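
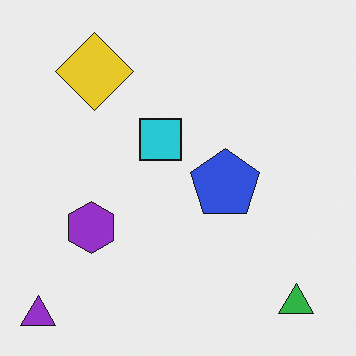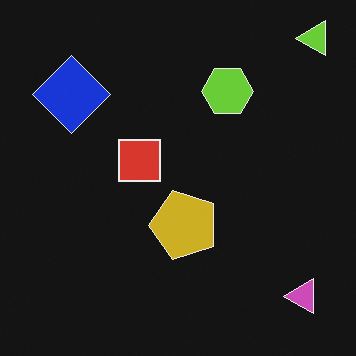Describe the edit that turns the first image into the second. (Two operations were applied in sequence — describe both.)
Color-inverted (negative), then transposed (reflected across the top-left ↔ bottom-right diagonal).

The light background has become dark and every shape's color is its complement — a photographic negative. Shapes have swapped their row and column positions — what was in the top-right is now in the bottom-left — a diagonal reflection.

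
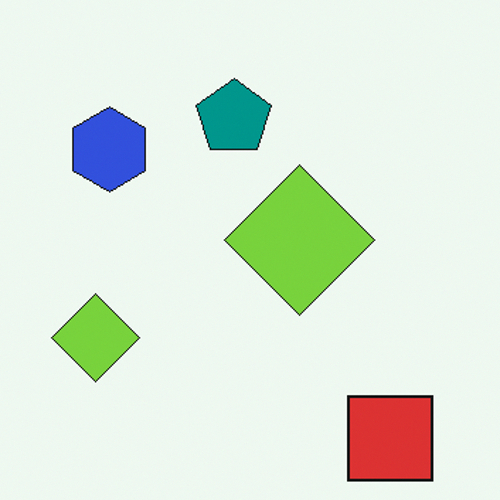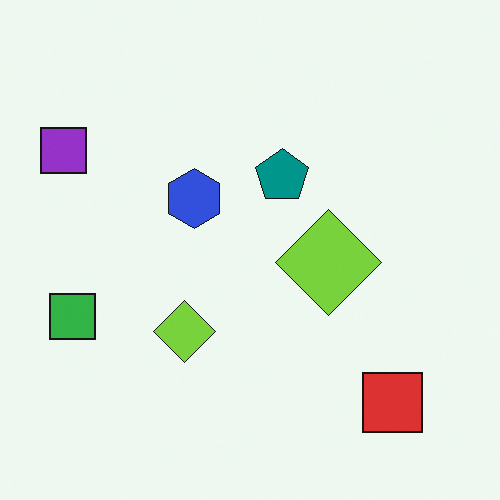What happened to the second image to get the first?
The first image is the second cropped slightly and scaled back up.

The visible shapes are larger and the field of view is narrower; shapes near the original edges may be partly or wholly outside the frame — a crop-and-rescale.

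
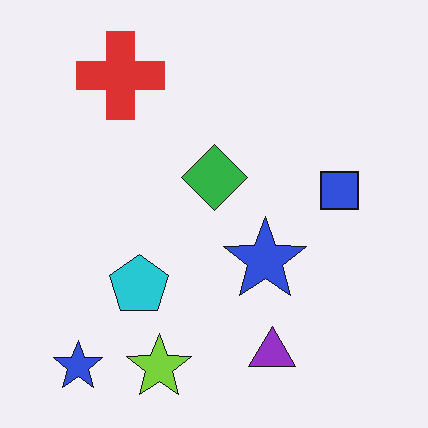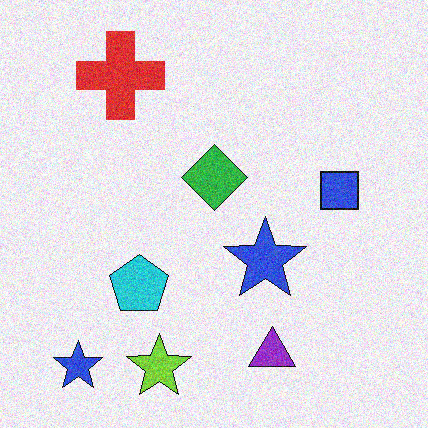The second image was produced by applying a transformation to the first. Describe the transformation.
It was degraded with visible gaussian noise.

Random speckle covers the whole image, including the flat background.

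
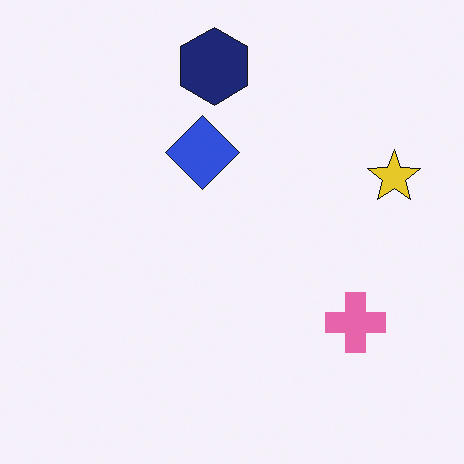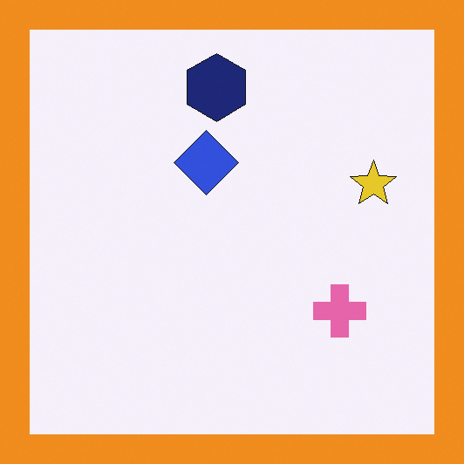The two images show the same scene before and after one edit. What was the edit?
The second image is the first framed with a orange border.

A solid orange frame runs around the edge of the second image, with the content slightly shrunk inside it.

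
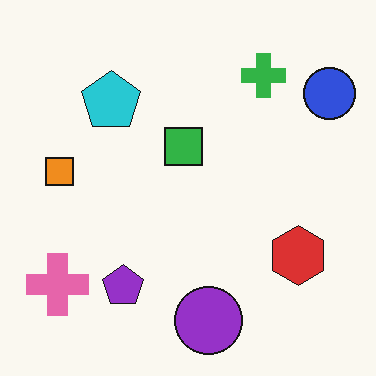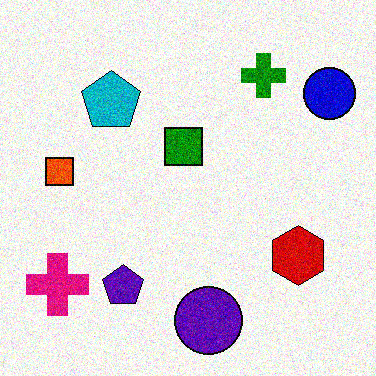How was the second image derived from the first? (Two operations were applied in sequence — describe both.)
It was given much higher contrast, then degraded with a thick layer of grain.

Tones are pushed away from mid-grey across the whole image — a global contrast change. Random speckle covers the whole image, including the flat background.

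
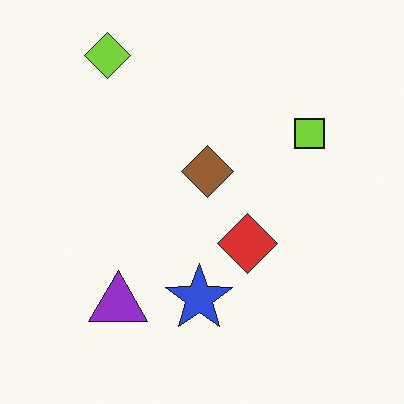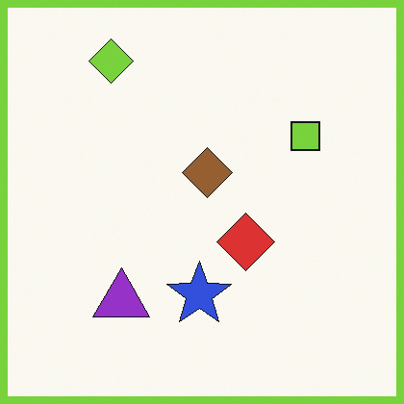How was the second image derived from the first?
The second image is the first framed with a lime border.

A solid lime frame runs around the edge of the second image, with the content slightly shrunk inside it.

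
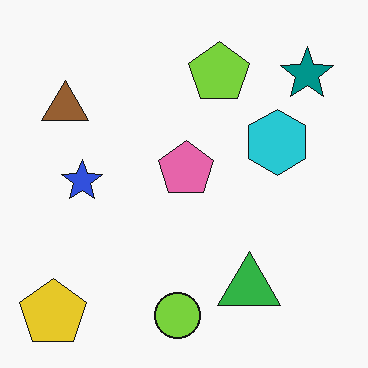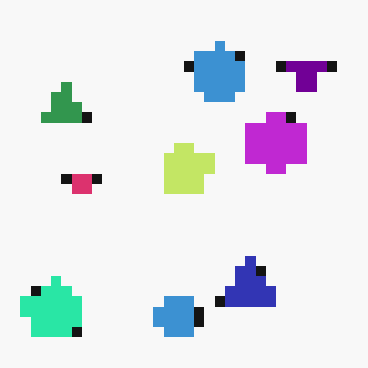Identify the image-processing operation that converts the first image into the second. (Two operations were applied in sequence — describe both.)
The image was hue-shifted by a moderate amount, then coarsely pixelated.

Every shape's color has rotated by the same amount around the hue wheel — a uniform hue shift. Shapes are reduced to large square blocks; fine edges and outlines are lost — a downscale-then-upscale (mosaic) effect.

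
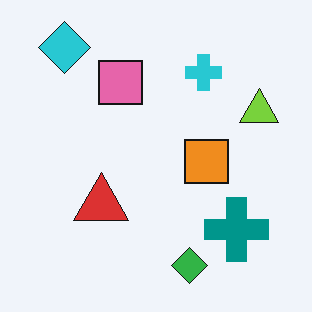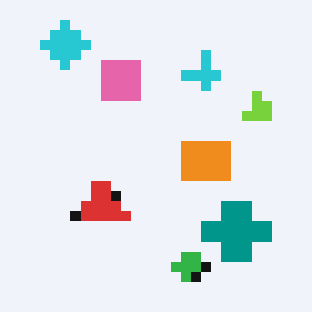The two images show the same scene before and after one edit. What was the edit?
This is the original image heavily pixelated into large blocks.

Shapes are reduced to large square blocks; fine edges and outlines are lost — a downscale-then-upscale (mosaic) effect.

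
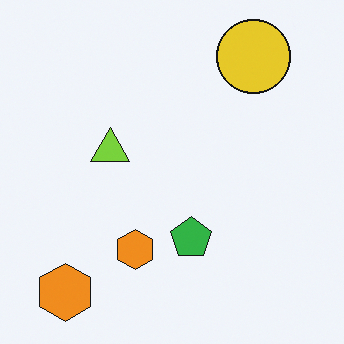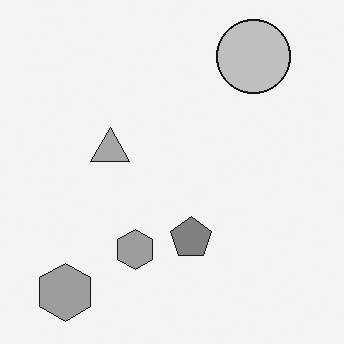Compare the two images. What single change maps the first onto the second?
The image was converted to grayscale.

All color is removed — every shape is now a shade of grey.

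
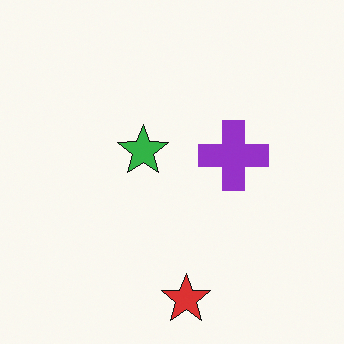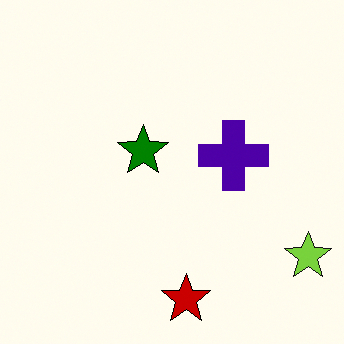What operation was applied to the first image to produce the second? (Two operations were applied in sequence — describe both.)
Given much higher contrast, then overlaid with an additional lime star.

Tones are pushed away from mid-grey across the whole image — a global contrast change. A lime star appears in the second image that is absent from the first.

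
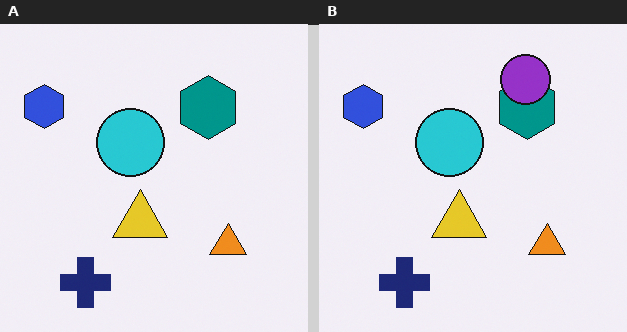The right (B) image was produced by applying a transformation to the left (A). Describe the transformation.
The transformation is: overlaid with an additional purple circle.

A purple circle appears in the right (B) image that is absent from the left (A).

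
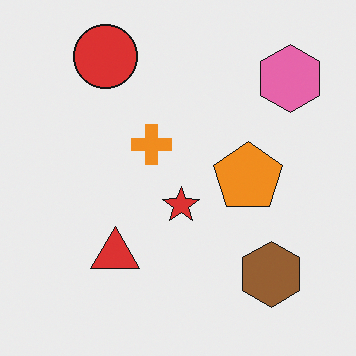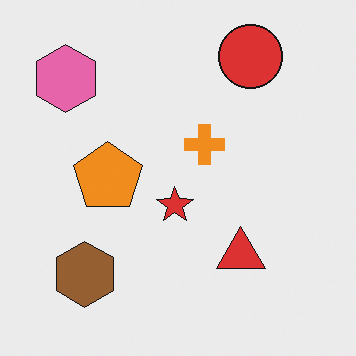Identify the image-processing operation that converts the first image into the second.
The transformation is: flipped horizontally (left ↔ right).

The pink hexagon is in the top-right of the first image and the top-left of the second — shapes on opposite sides of the vertical midline have swapped in a mirror flip.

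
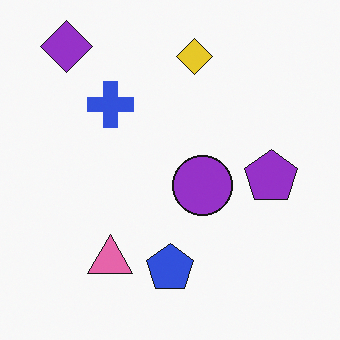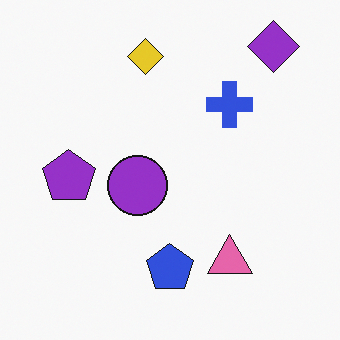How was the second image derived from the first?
This is the original image flipped horizontally (left ↔ right).

The purple diamond is in the top-left of the first image and the top-right of the second — shapes on opposite sides of the vertical midline have swapped in a mirror flip.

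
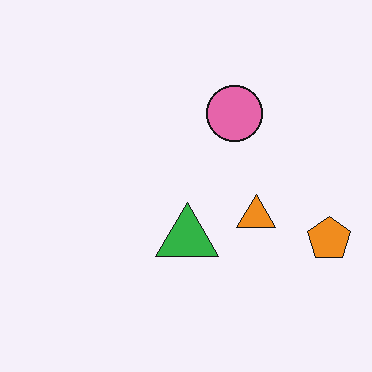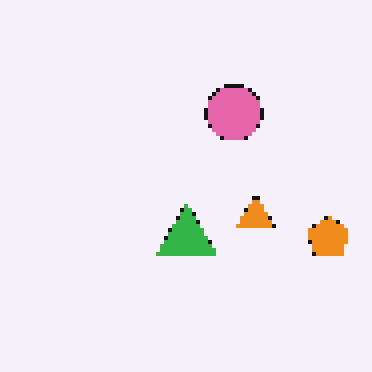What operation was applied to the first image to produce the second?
The image was mildly pixelated.

Shapes are reduced to large square blocks; fine edges and outlines are lost — a downscale-then-upscale (mosaic) effect.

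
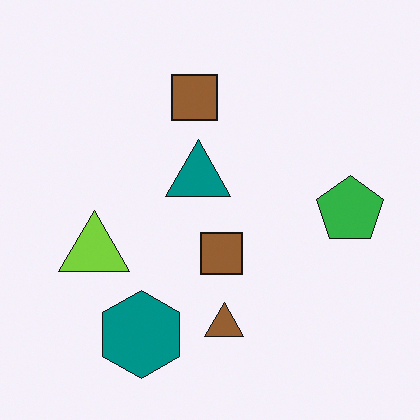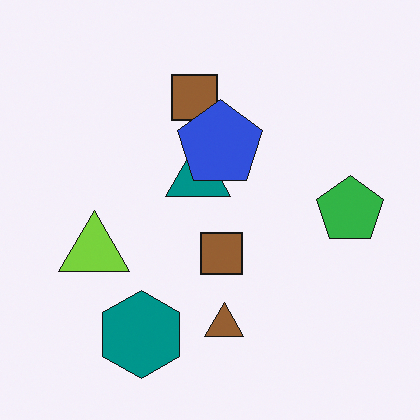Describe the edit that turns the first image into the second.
Overlaid with an additional blue pentagon.

A blue pentagon appears in the second image that is absent from the first.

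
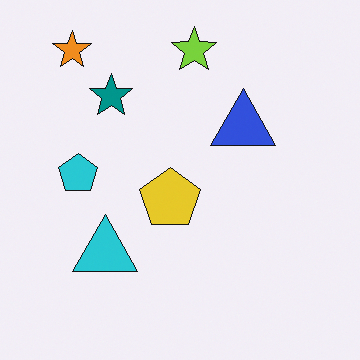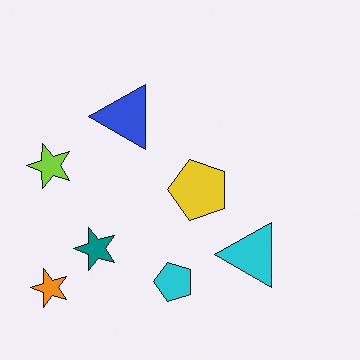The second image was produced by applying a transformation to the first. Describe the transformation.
This is the original image rotated 90° counter-clockwise.

The orange star sits in the top-left of the first image and the bottom-left of the second — consistent with a whole-image 90° counter-clockwise rotation.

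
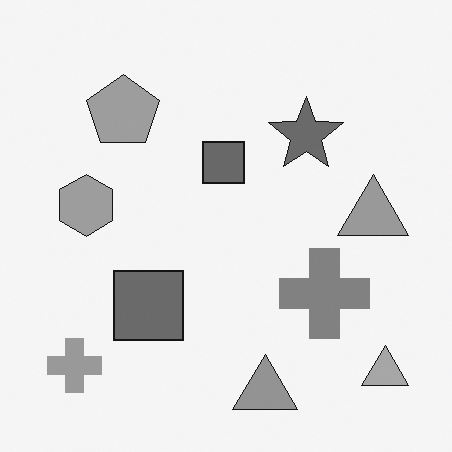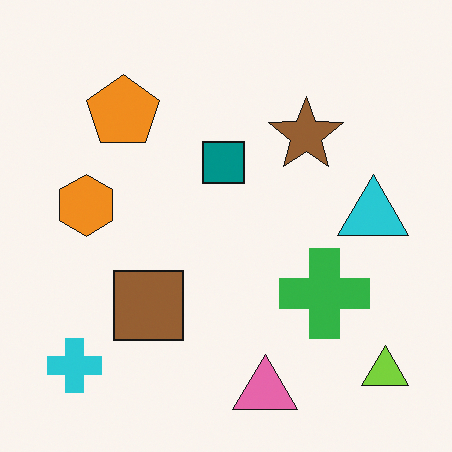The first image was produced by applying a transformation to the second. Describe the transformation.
The image was converted to grayscale.

All color is removed — every shape is now a shade of grey.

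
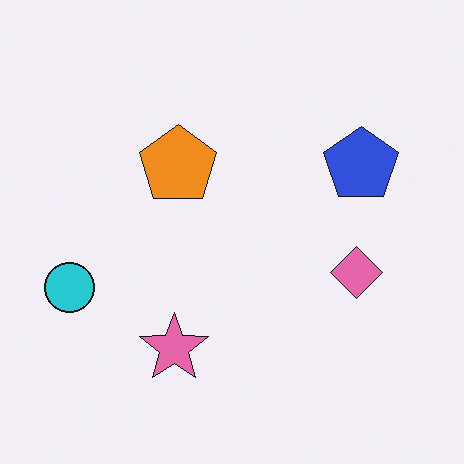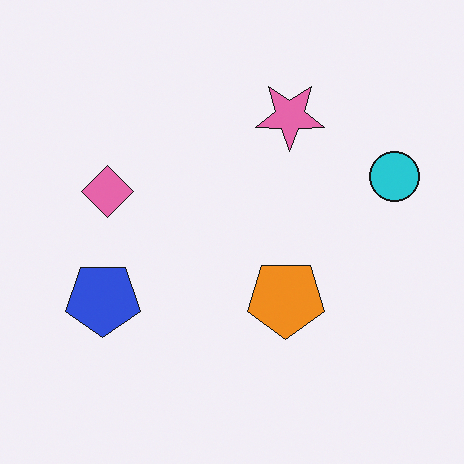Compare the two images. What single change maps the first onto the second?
Rotated 180°.

The cyan circle sits in the left of the first image and the right of the second — consistent with a whole-image 180° rotation.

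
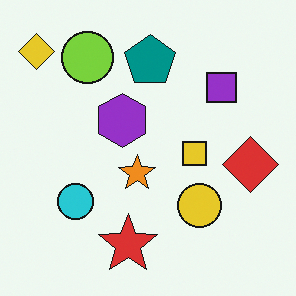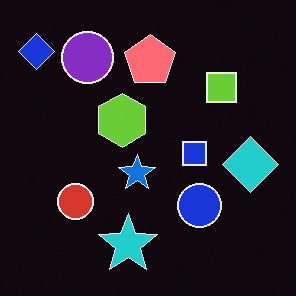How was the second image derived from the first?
The transformation is: color-inverted (negative).

The light background has become dark and every shape's color is its complement — a photographic negative.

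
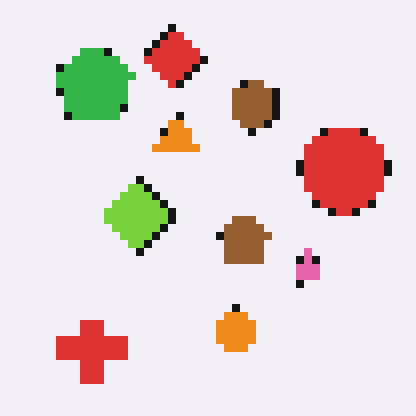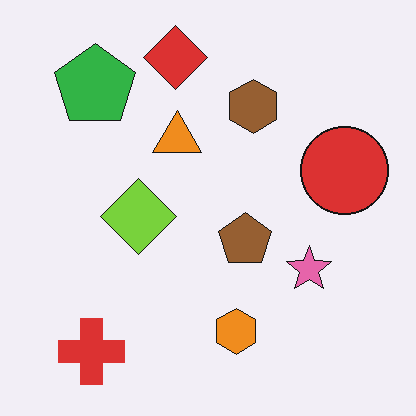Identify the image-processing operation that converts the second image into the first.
It was pixelated into visible square blocks.

Shapes are reduced to large square blocks; fine edges and outlines are lost — a downscale-then-upscale (mosaic) effect.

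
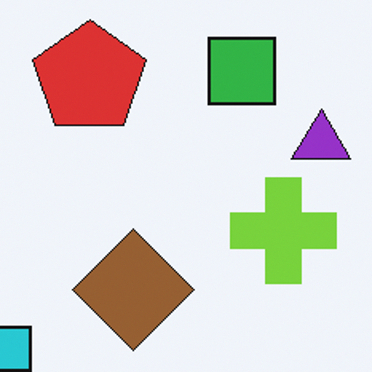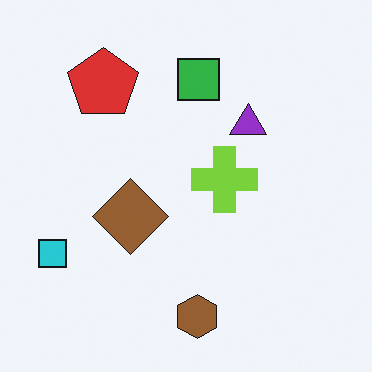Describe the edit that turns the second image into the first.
Cropped to a modestly smaller region and rescaled.

The visible shapes are larger and the field of view is narrower; shapes near the original edges may be partly or wholly outside the frame — a crop-and-rescale.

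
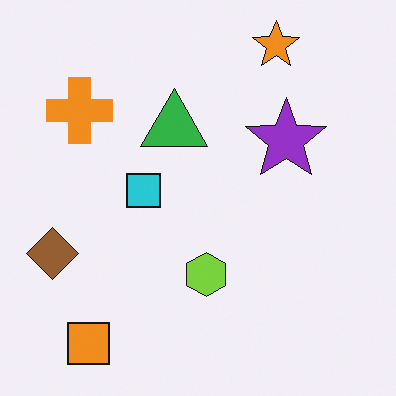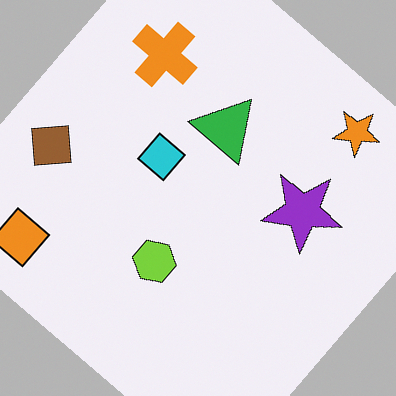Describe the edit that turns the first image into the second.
It was rotated clockwise by a large amount — several tens of degrees.

Every shape is tilted by the same angle and the image corners show triangular fill wedges — a whole-image rotation by a non-right angle.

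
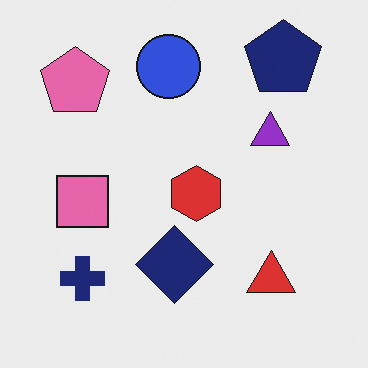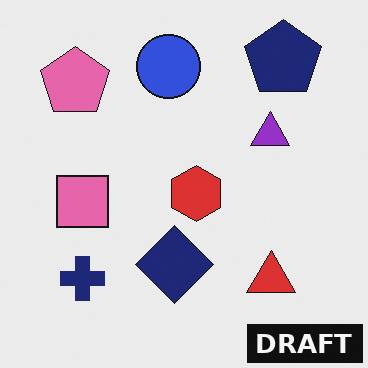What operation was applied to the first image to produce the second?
It was watermarked with the text "DRAFT" in the lower-right corner.

A dark label reading "DRAFT" appears in the lower-right corner.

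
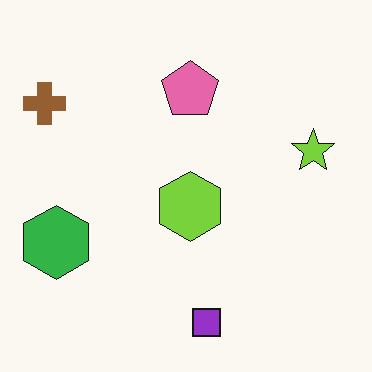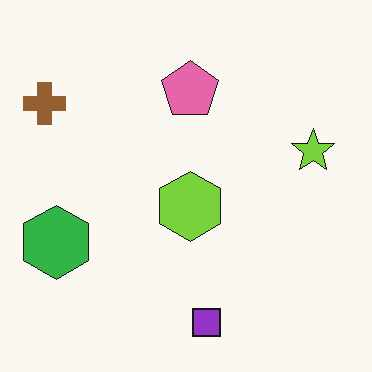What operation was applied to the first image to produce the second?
It was JPEG-compressed with visible artifacts.

Blocky 8×8 compression artifacts appear around shape edges and the flat background shows ringing — characteristic JPEG degradation.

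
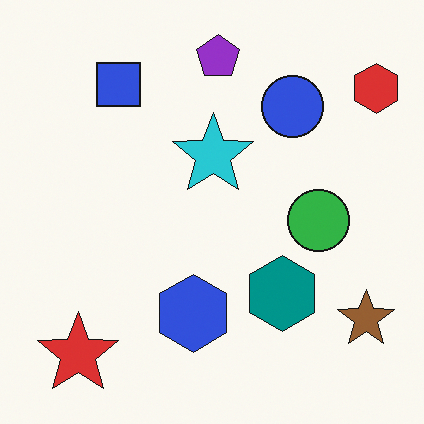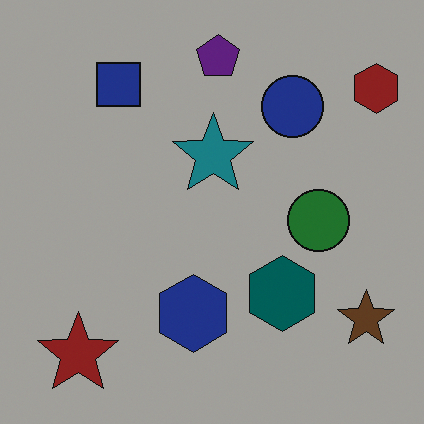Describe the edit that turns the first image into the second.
The second image is the first substantially darkened.

Every pixel — background and shapes alike — is uniformly darkened.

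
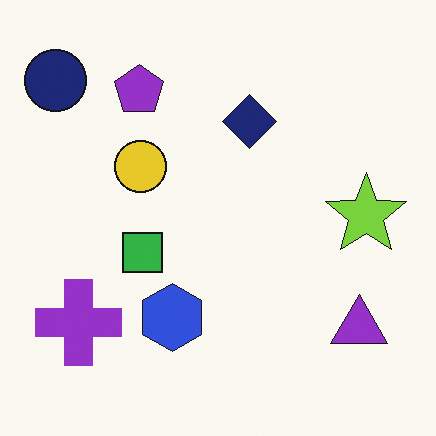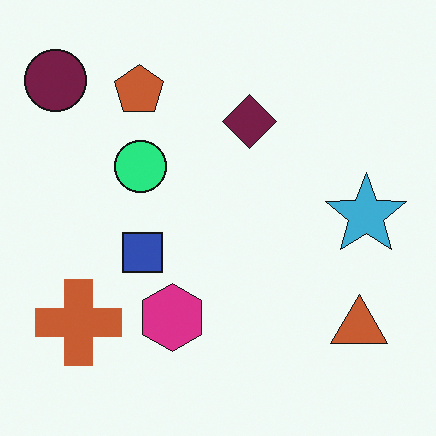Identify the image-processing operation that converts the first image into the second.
The second image is the first hue-shifted by a moderate amount.

Every shape's color has rotated by the same amount around the hue wheel — a uniform hue shift.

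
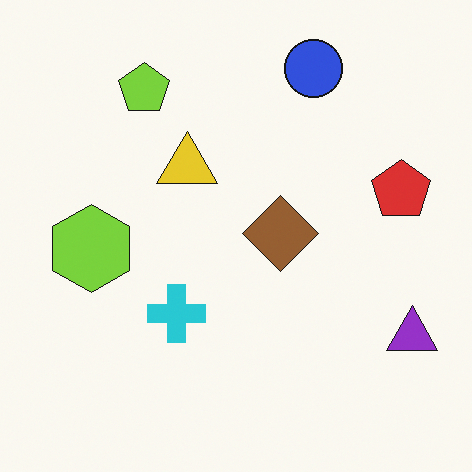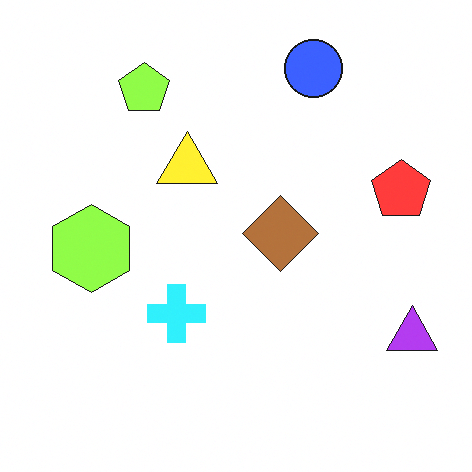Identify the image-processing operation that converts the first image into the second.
The transformation is: slightly brightened.

Every pixel — background and shapes alike — is uniformly brightened.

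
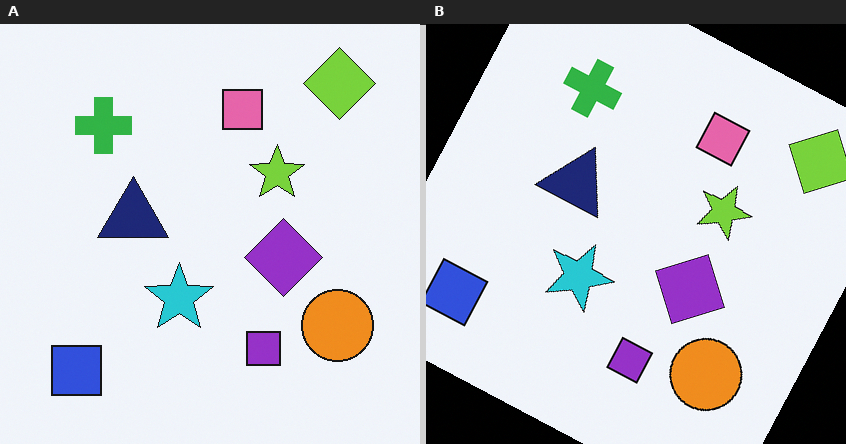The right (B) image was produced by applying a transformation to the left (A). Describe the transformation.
Rotated clockwise by a moderate amount.

Every shape is tilted by the same angle and the image corners show triangular fill wedges — a whole-image rotation by a non-right angle.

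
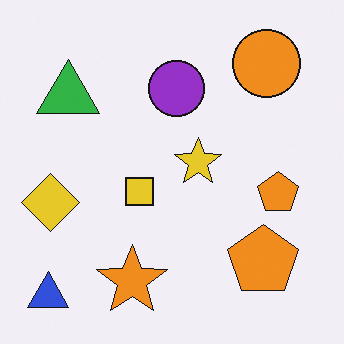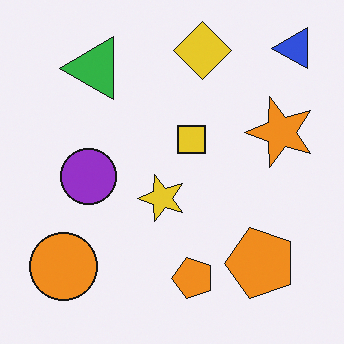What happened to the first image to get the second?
The image was transposed (reflected across the top-left ↔ bottom-right diagonal).

Shapes have swapped their row and column positions — what was in the top-right is now in the bottom-left — a diagonal reflection.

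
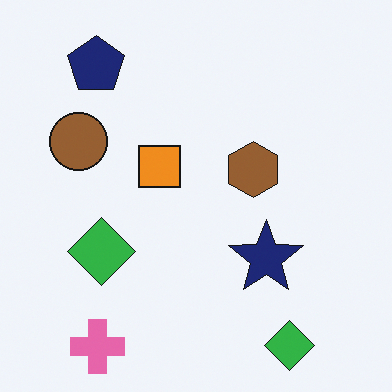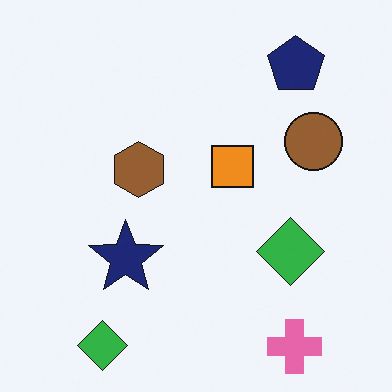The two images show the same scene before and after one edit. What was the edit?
This is the original image flipped horizontally (left ↔ right).

The brown circle is in the left of the first image and the right of the second — shapes on opposite sides of the vertical midline have swapped in a mirror flip.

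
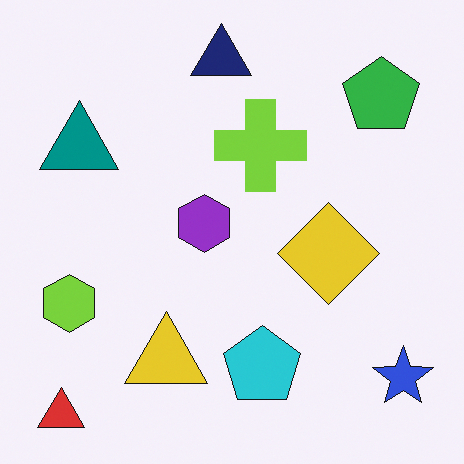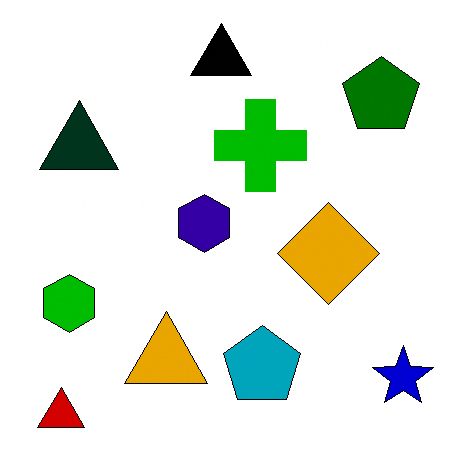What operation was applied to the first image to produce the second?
The image was boosted in contrast.

Tones are pushed away from mid-grey across the whole image — a global contrast change.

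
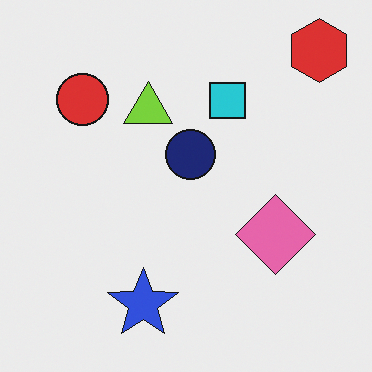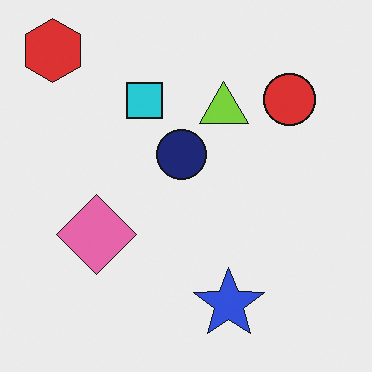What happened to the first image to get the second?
The transformation is: flipped horizontally (left ↔ right).

The red hexagon is in the top-right of the first image and the top-left of the second — shapes on opposite sides of the vertical midline have swapped in a mirror flip.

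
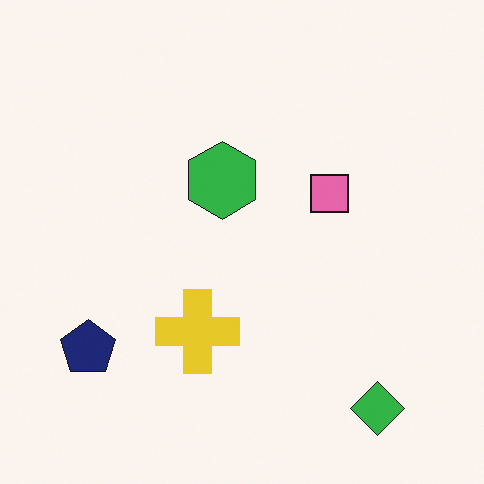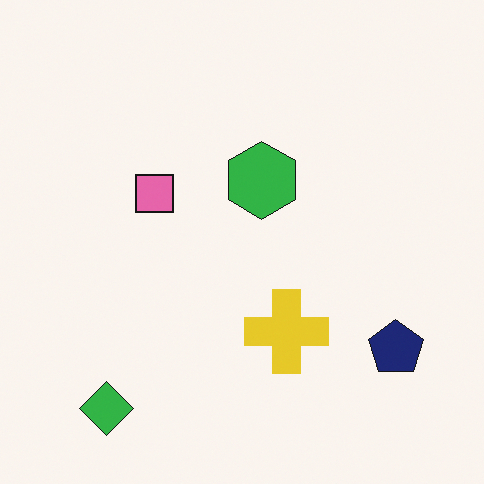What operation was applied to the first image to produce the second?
The image was flipped horizontally (left ↔ right).

The navy pentagon is in the bottom-left of the first image and the bottom-right of the second — shapes on opposite sides of the vertical midline have swapped in a mirror flip.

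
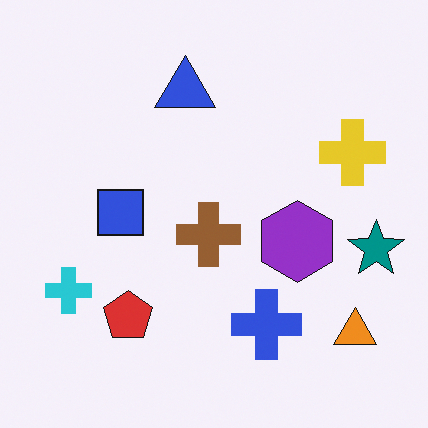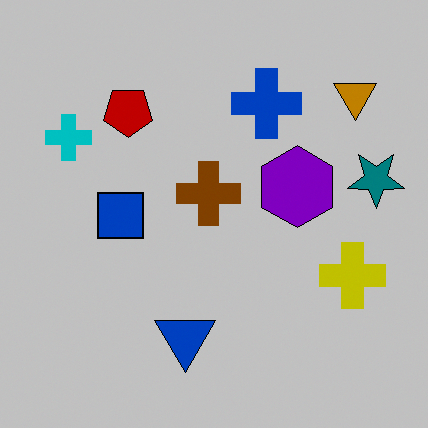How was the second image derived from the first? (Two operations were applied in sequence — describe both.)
It was flipped vertically (top ↔ bottom), then aggressively posterized.

The blue triangle is in the top of the first image and the bottom of the second — shapes on opposite sides of the horizontal midline have swapped in a mirror flip. Each flat color has snapped to a coarser quantized level — most visibly, the near-white background has dropped to a flat grey.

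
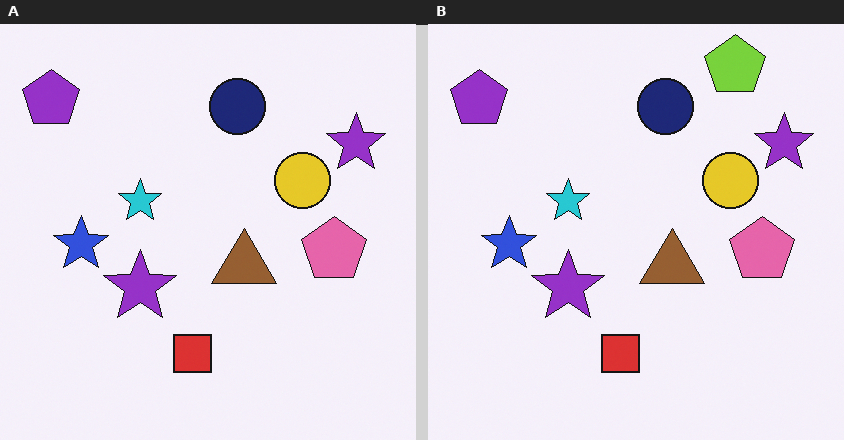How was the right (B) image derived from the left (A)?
The right (B) image is the left (A) overlaid with an additional lime pentagon.

A lime pentagon appears in the right (B) image that is absent from the left (A).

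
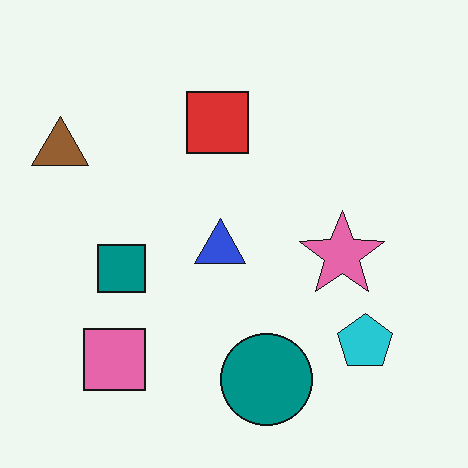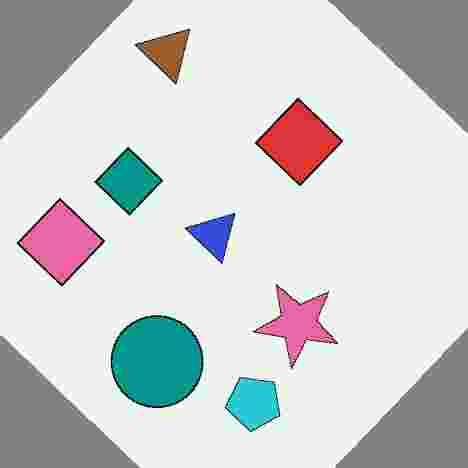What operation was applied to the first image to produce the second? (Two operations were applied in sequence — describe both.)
Rotated clockwise by a large amount — several tens of degrees, then degraded with heavy JPEG compression.

Every shape is tilted by the same angle and the image corners show triangular fill wedges — a whole-image rotation by a non-right angle. Blocky 8×8 compression artifacts appear around shape edges and the flat background shows ringing — characteristic JPEG degradation.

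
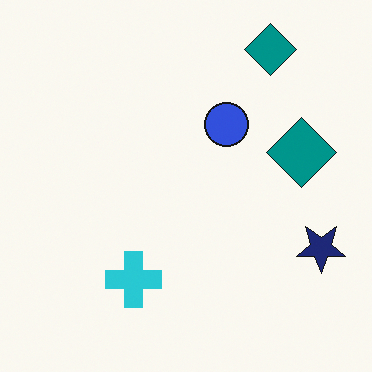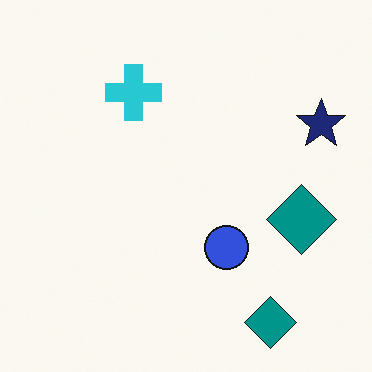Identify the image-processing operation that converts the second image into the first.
This is the original image flipped vertically (top ↔ bottom).

The cyan cross is in the top of the second image and the bottom of the first — shapes on opposite sides of the horizontal midline have swapped in a mirror flip.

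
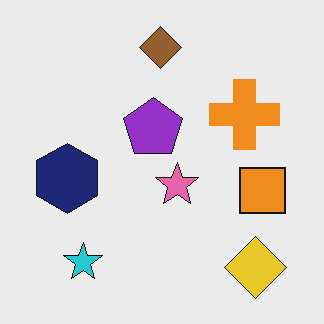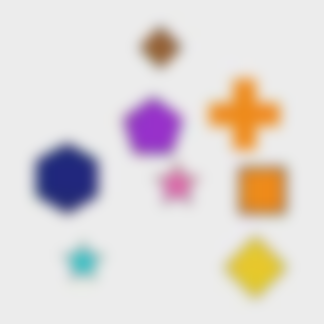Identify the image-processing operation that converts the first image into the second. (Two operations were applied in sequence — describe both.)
This is the original image heavily JPEG-compressed with obvious blocking artifacts, then heavily blurred.

Blocky 8×8 compression artifacts appear around shape edges and the flat background shows ringing — characteristic JPEG degradation. Shape edges and outlines are uniformly softened across the whole image.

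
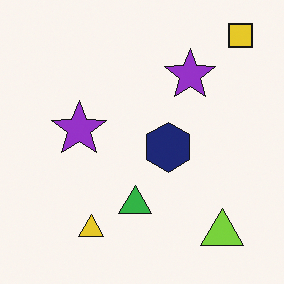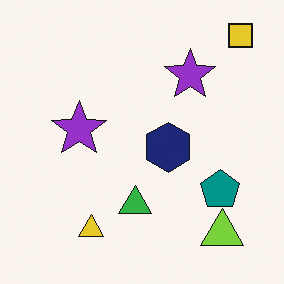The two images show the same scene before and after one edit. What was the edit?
The second image is the first overlaid with an additional teal pentagon.

A teal pentagon appears in the second image that is absent from the first.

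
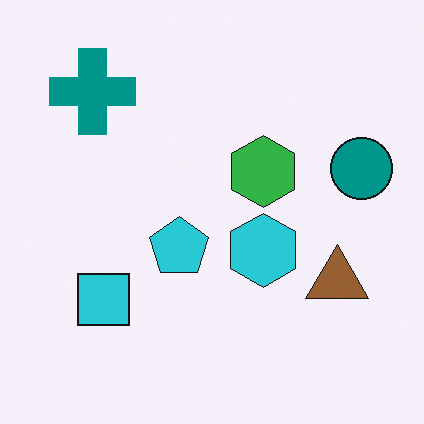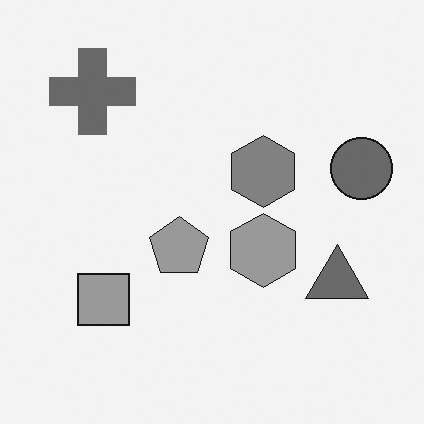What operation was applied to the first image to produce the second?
This is the original image converted to grayscale.

All color is removed — every shape is now a shade of grey.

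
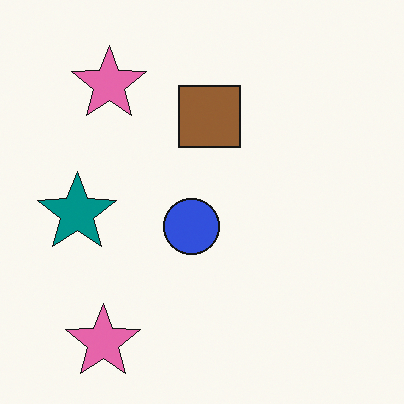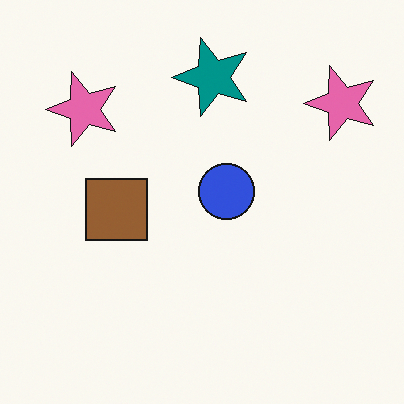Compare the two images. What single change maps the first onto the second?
The image was transposed (reflected across the top-left ↔ bottom-right diagonal).

Shapes have swapped their row and column positions — what was in the top-right is now in the bottom-left — a diagonal reflection.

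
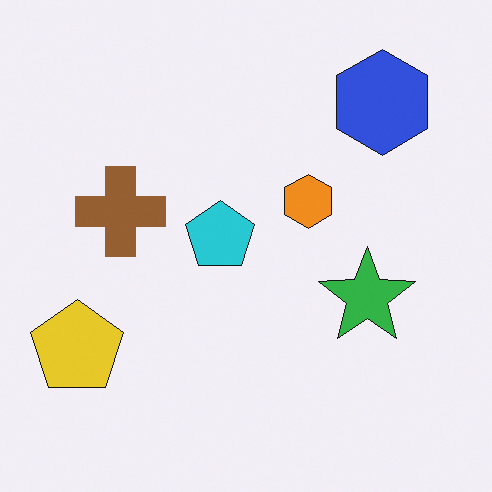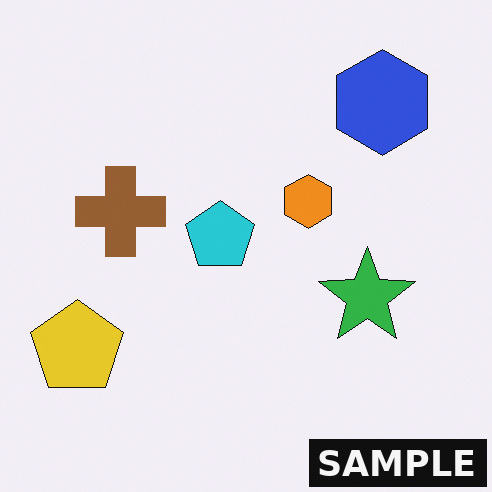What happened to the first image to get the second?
Watermarked with the text "SAMPLE" in the lower-right corner.

A dark label reading "SAMPLE" appears in the lower-right corner.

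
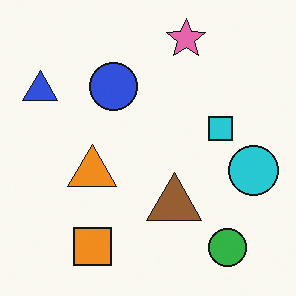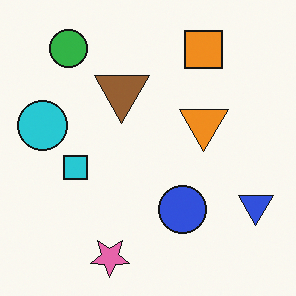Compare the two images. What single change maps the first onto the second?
It was rotated 180°.

The green circle sits in the bottom-right of the first image and the top-left of the second — consistent with a whole-image 180° rotation.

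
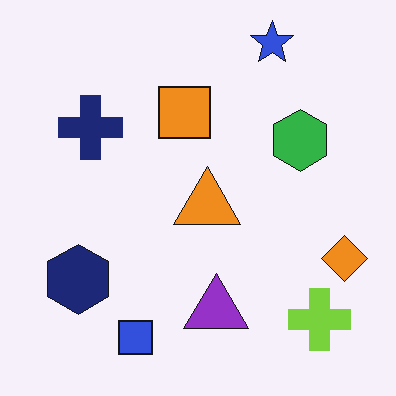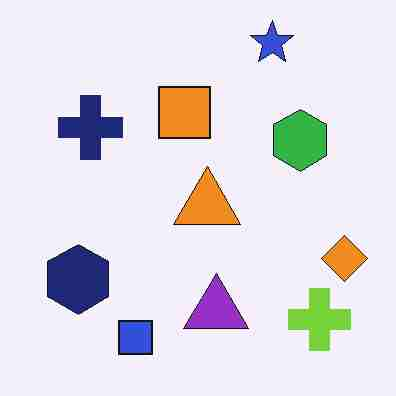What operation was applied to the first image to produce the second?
Degraded with heavy JPEG compression.

Blocky 8×8 compression artifacts appear around shape edges and the flat background shows ringing — characteristic JPEG degradation.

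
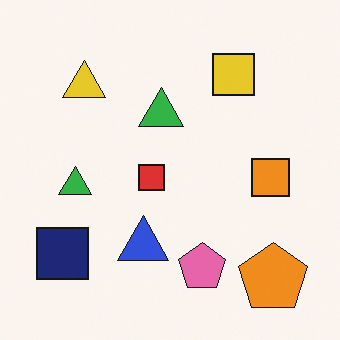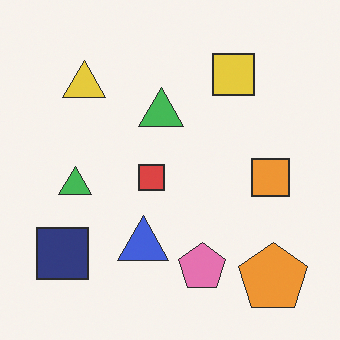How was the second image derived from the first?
The transformation is: given slightly reduced contrast.

Tones are pushed toward mid-grey across the whole image — a global contrast change.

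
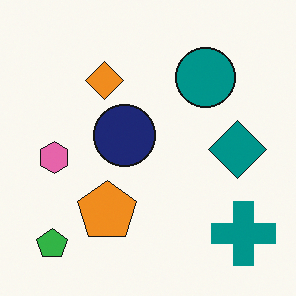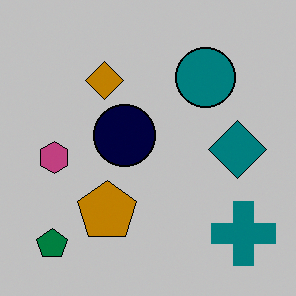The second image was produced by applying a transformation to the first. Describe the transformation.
It was heavily posterized to just a handful of flat colors.

Each flat color has snapped to a coarser quantized level — most visibly, the near-white background has dropped to a flat grey.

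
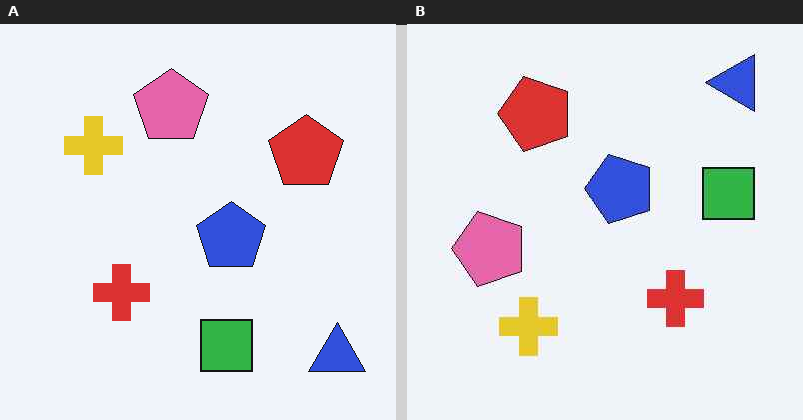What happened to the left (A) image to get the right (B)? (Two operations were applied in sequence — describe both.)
The right (B) image is the left (A) rotated 90° counter-clockwise, then JPEG-compressed with visible artifacts.

The blue triangle sits in the bottom-right of the left (A) image and the top-right of the right (B) — consistent with a whole-image 90° counter-clockwise rotation. Blocky 8×8 compression artifacts appear around shape edges and the flat background shows ringing — characteristic JPEG degradation.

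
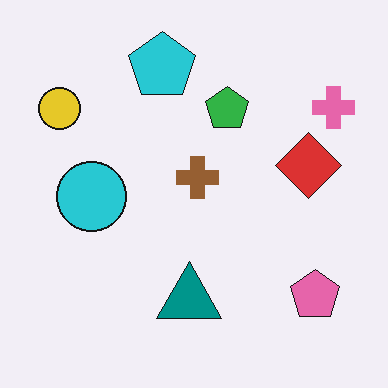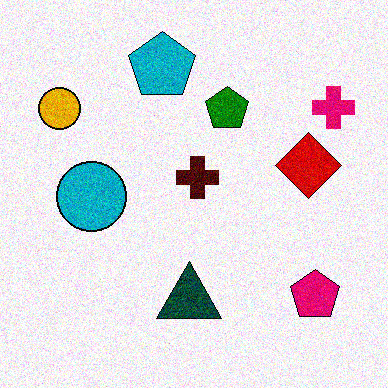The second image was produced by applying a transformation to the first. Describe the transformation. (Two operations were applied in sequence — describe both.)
The second image is the first given much higher contrast, then degraded with visible gaussian noise.

Tones are pushed away from mid-grey across the whole image — a global contrast change. Random speckle covers the whole image, including the flat background.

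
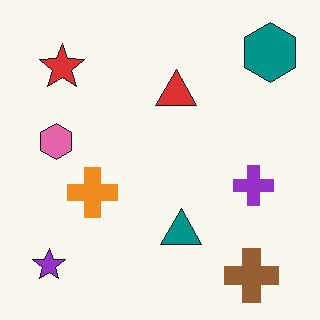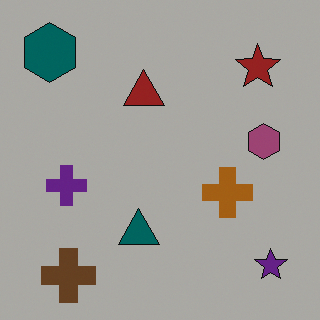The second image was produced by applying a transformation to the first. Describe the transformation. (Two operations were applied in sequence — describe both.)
Darkened a lot, then flipped horizontally (left ↔ right).

Every pixel — background and shapes alike — is uniformly darkened. The purple star is in the bottom-left of the first image and the bottom-right of the second — shapes on opposite sides of the vertical midline have swapped in a mirror flip.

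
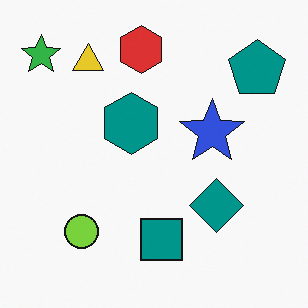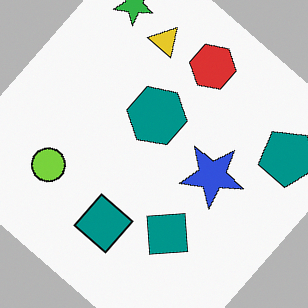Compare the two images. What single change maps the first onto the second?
It was rotated clockwise by a large amount — several tens of degrees.

Every shape is tilted by the same angle and the image corners show triangular fill wedges — a whole-image rotation by a non-right angle.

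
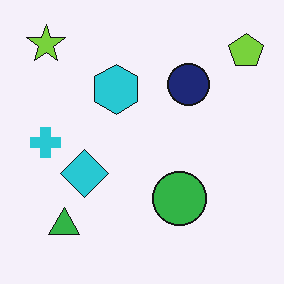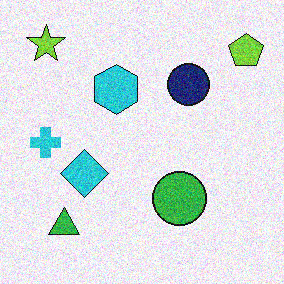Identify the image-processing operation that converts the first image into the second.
Degraded with moderate additive noise.

Random speckle covers the whole image, including the flat background.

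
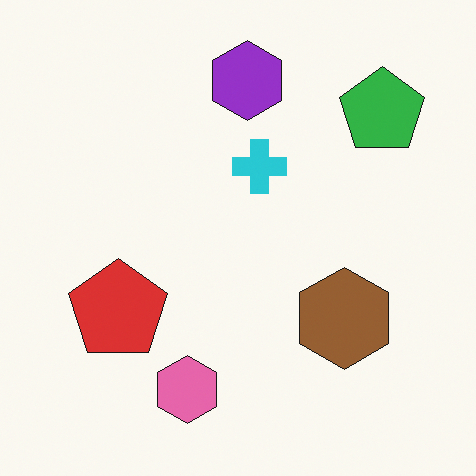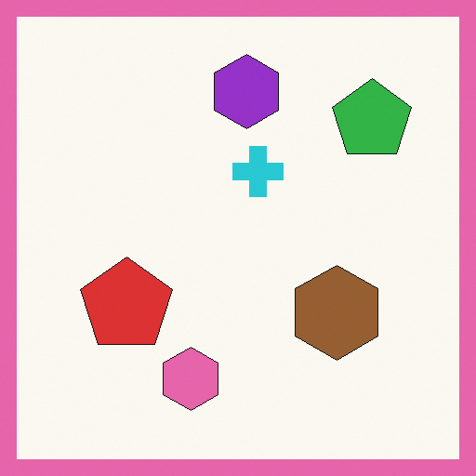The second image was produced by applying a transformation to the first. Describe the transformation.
Framed with a pink border.

A solid pink frame runs around the edge of the second image, with the content slightly shrunk inside it.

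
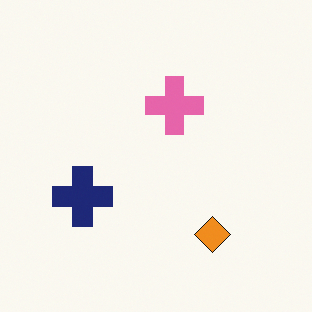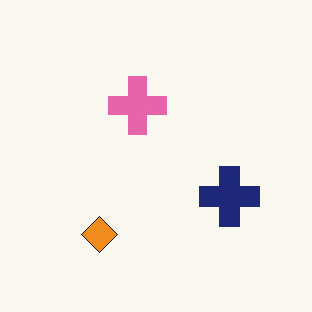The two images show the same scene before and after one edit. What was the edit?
The transformation is: flipped horizontally (left ↔ right).

The navy cross is in the left of the first image and the right of the second — shapes on opposite sides of the vertical midline have swapped in a mirror flip.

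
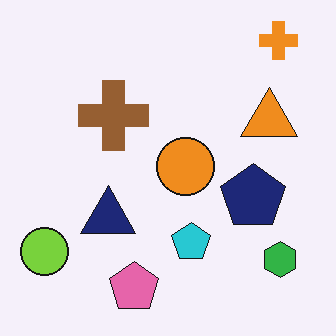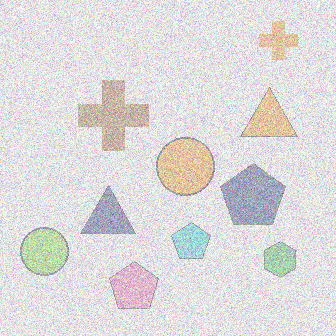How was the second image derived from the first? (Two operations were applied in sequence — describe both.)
This is the original image washed out (contrast reduced), then degraded with moderate additive noise.

Tones are pushed toward mid-grey across the whole image — a global contrast change. Random speckle covers the whole image, including the flat background.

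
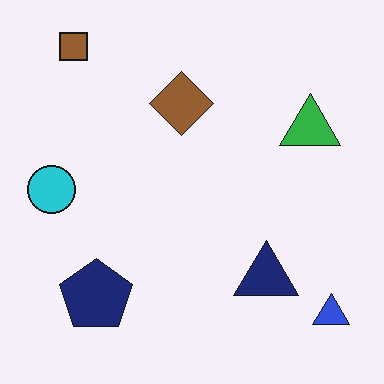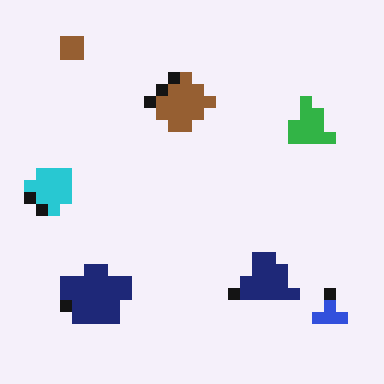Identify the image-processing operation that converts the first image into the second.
It was coarsely pixelated.

Shapes are reduced to large square blocks; fine edges and outlines are lost — a downscale-then-upscale (mosaic) effect.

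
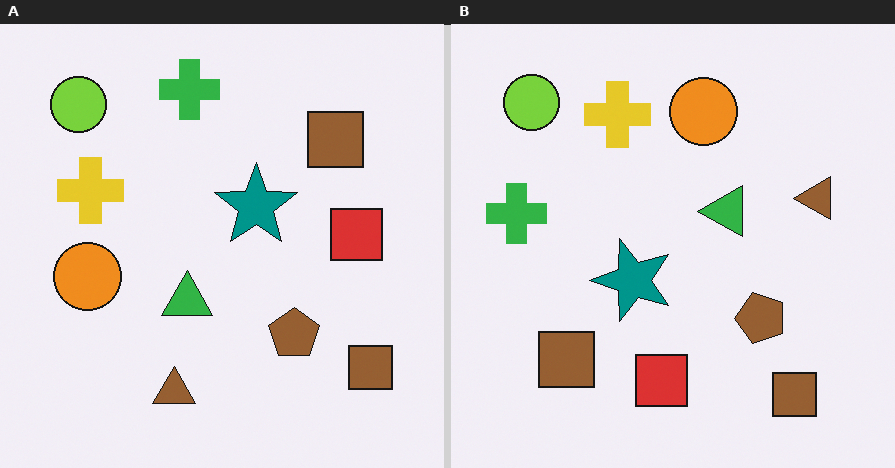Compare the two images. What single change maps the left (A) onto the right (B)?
The image was transposed (reflected across the top-left ↔ bottom-right diagonal).

Shapes have swapped their row and column positions — what was in the top-right is now in the bottom-left — a diagonal reflection.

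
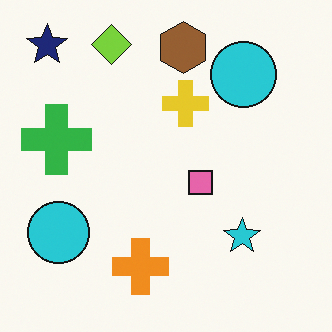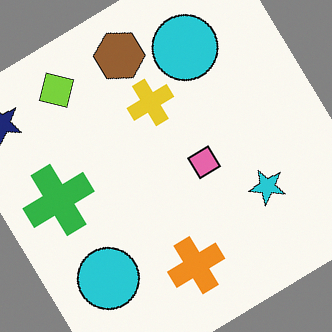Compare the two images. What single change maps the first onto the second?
The transformation is: rotated counter-clockwise by a large amount — several tens of degrees.

Every shape is tilted by the same angle and the image corners show triangular fill wedges — a whole-image rotation by a non-right angle.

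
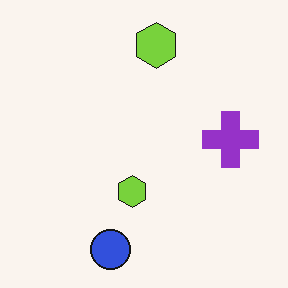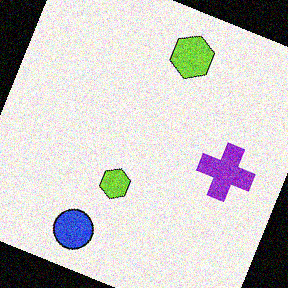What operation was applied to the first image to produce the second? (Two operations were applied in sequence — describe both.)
It was rotated clockwise by a clearly visible amount, then degraded with moderate additive noise.

Every shape is tilted by the same angle and the image corners show triangular fill wedges — a whole-image rotation by a non-right angle. Random speckle covers the whole image, including the flat background.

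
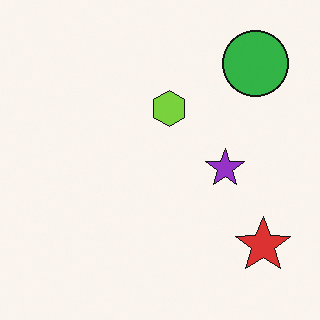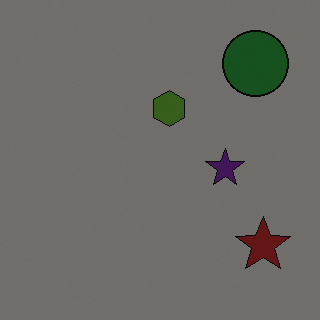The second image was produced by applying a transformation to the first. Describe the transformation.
The transformation is: substantially darkened.

Every pixel — background and shapes alike — is uniformly darkened.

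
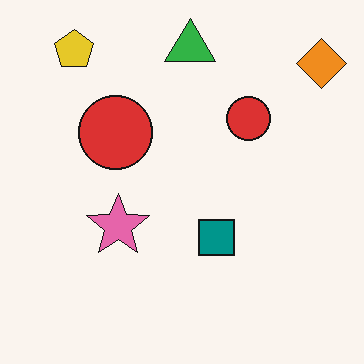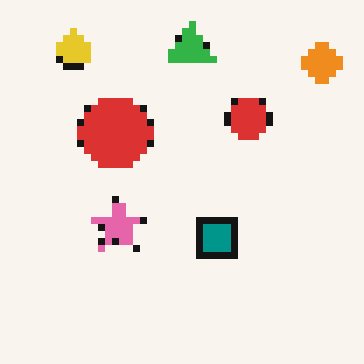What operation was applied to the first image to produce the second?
The transformation is: pixelated into visible square blocks.

Shapes are reduced to large square blocks; fine edges and outlines are lost — a downscale-then-upscale (mosaic) effect.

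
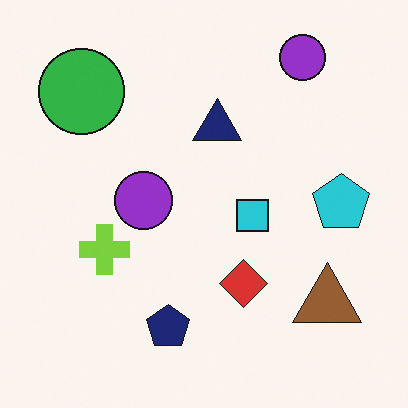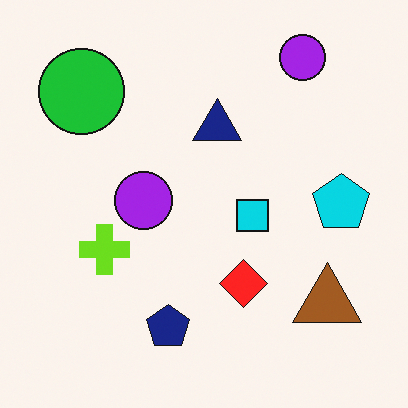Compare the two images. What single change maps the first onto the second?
Slightly oversaturated.

All colors are more vivid — a global saturation change.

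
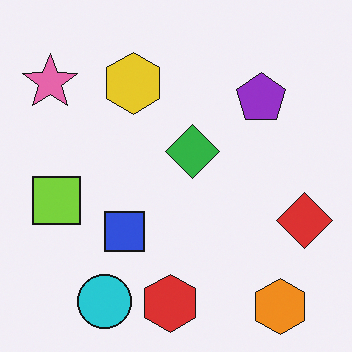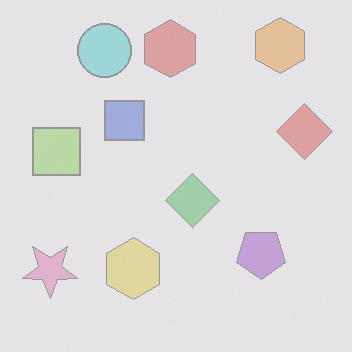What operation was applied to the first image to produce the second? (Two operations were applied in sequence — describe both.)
The transformation is: flipped vertically (top ↔ bottom), then given much lower contrast.

The orange hexagon is in the bottom-right of the first image and the top-right of the second — shapes on opposite sides of the horizontal midline have swapped in a mirror flip. Tones are pushed toward mid-grey across the whole image — a global contrast change.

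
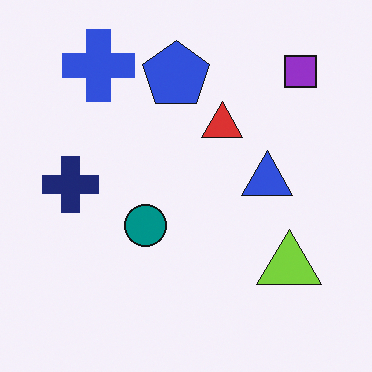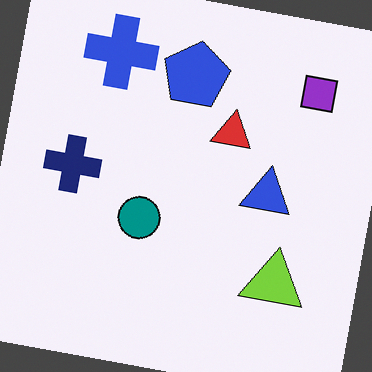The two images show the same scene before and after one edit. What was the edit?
The transformation is: rotated clockwise by a few degrees.

Every shape is tilted by the same angle and the image corners show triangular fill wedges — a whole-image rotation by a non-right angle.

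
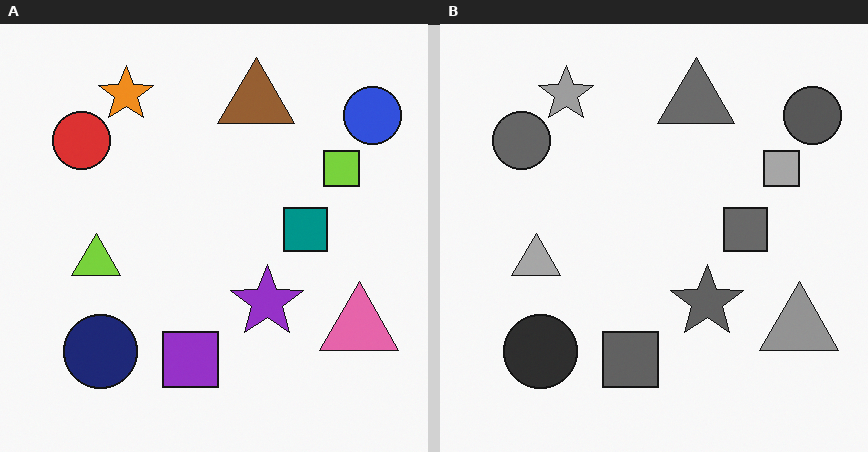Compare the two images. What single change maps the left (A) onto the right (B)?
Converted to grayscale.

All color is removed — every shape is now a shade of grey.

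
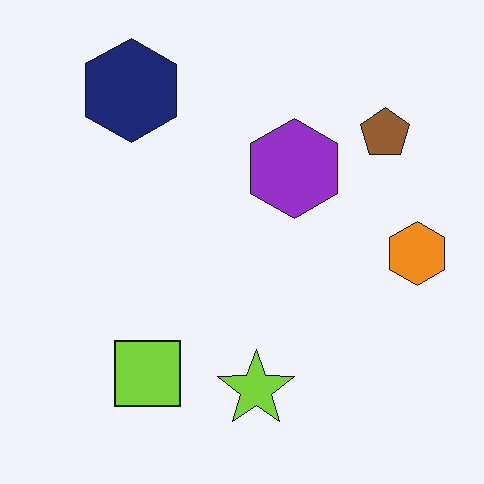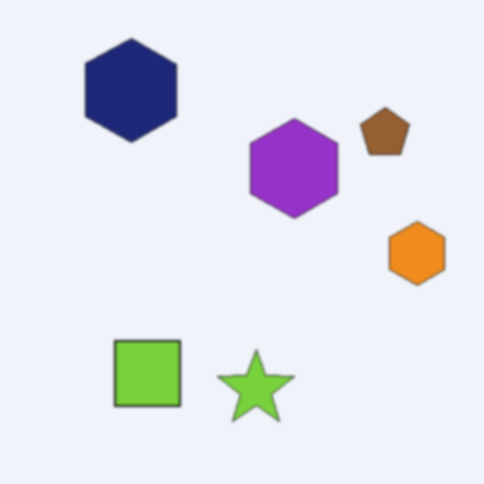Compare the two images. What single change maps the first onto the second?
This is the original image given a subtle gaussian blur.

Shape edges and outlines are uniformly softened across the whole image.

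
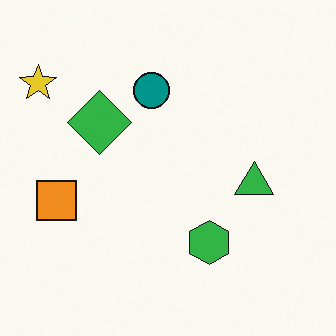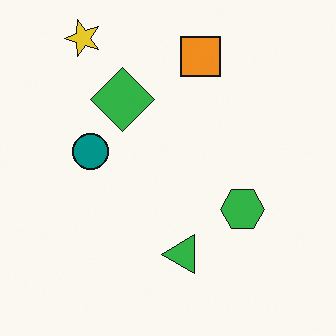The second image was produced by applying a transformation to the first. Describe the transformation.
Transposed (reflected across the top-left ↔ bottom-right diagonal).

Shapes have swapped their row and column positions — what was in the top-right is now in the bottom-left — a diagonal reflection.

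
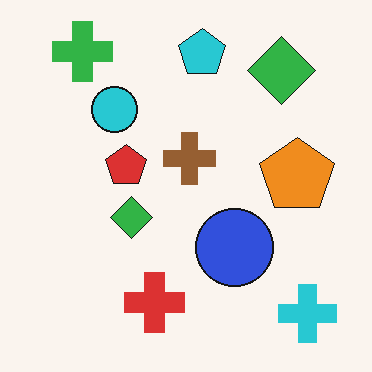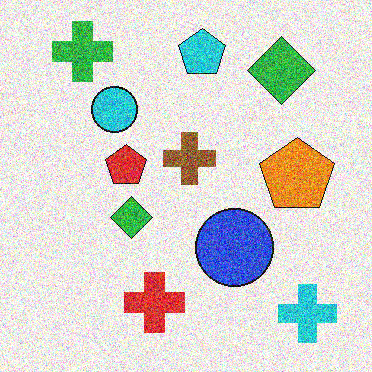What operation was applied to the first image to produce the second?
The transformation is: degraded with a thick layer of grain.

Random speckle covers the whole image, including the flat background.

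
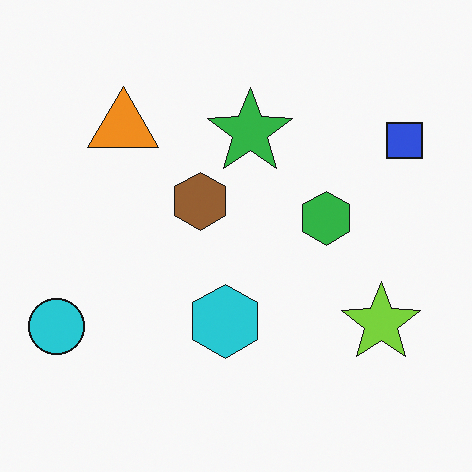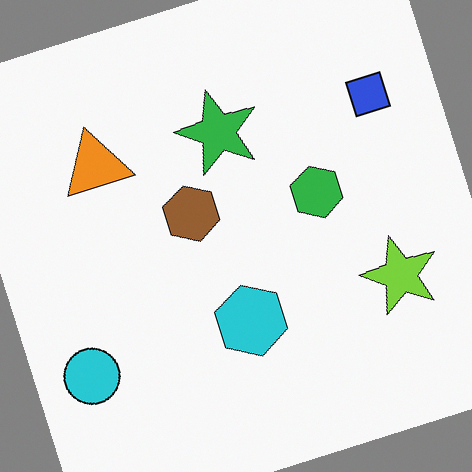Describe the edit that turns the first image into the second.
The transformation is: rotated counter-clockwise by a moderate amount.

Every shape is tilted by the same angle and the image corners show triangular fill wedges — a whole-image rotation by a non-right angle.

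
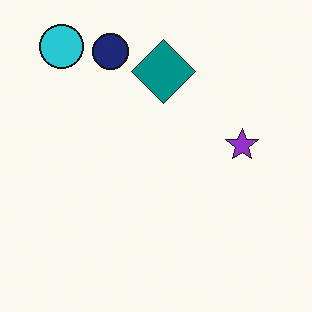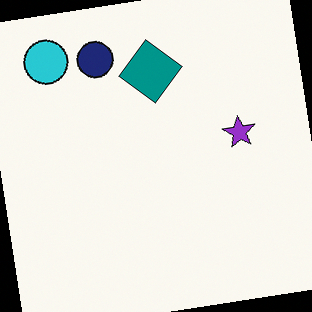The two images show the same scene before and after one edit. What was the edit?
This is the original image rotated counter-clockwise by a few degrees.

Every shape is tilted by the same angle and the image corners show triangular fill wedges — a whole-image rotation by a non-right angle.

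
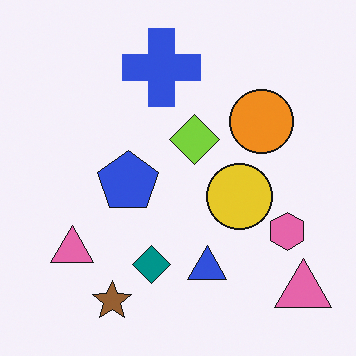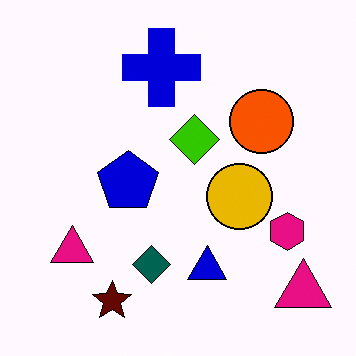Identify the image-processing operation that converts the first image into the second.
This is the original image given much higher contrast.

Tones are pushed away from mid-grey across the whole image — a global contrast change.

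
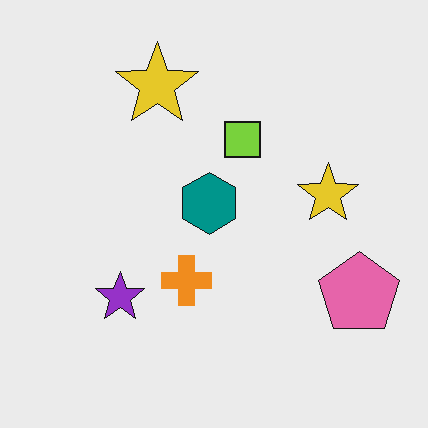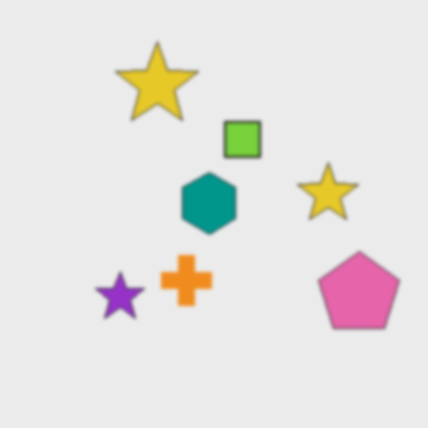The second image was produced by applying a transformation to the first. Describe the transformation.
Slightly softened.

Shape edges and outlines are uniformly softened across the whole image.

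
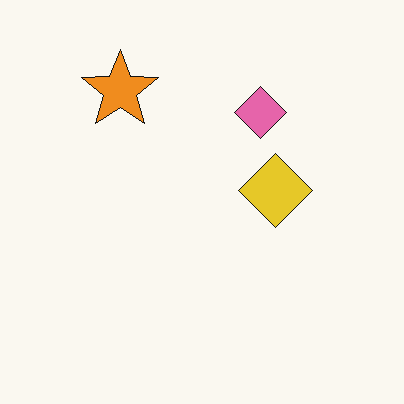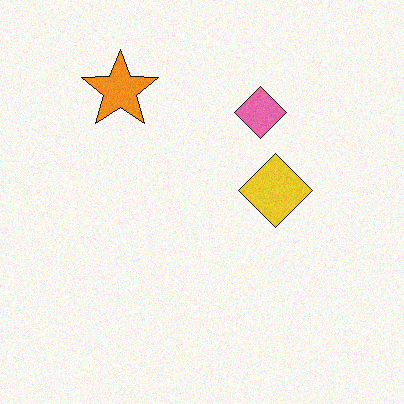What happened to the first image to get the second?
This is the original image degraded with a light layer of grain.

Random speckle covers the whole image, including the flat background.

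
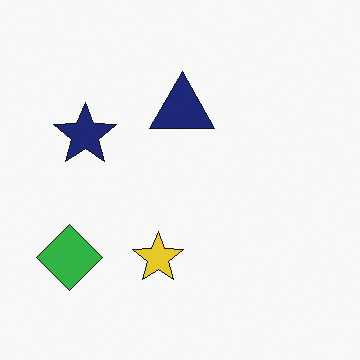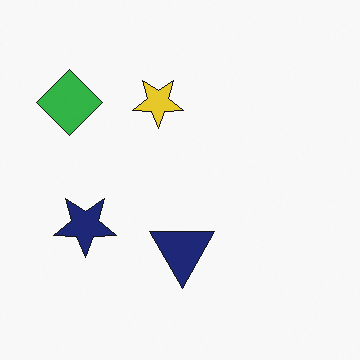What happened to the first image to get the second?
This is the original image flipped vertically (top ↔ bottom).

The yellow star is in the bottom of the first image and the top of the second — shapes on opposite sides of the horizontal midline have swapped in a mirror flip.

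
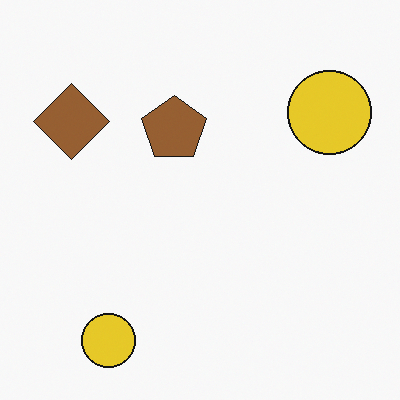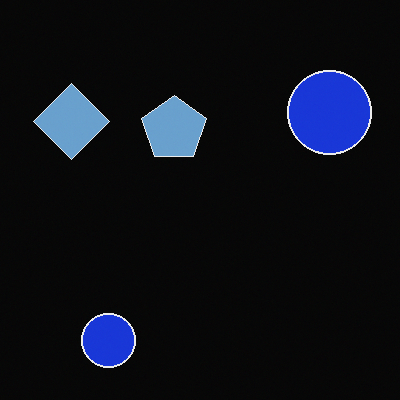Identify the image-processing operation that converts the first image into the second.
It was color-inverted (negative).

The light background has become dark and every shape's color is its complement — a photographic negative.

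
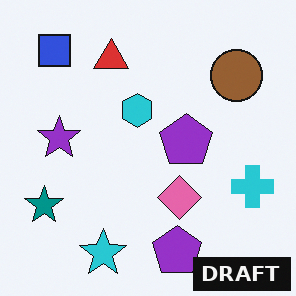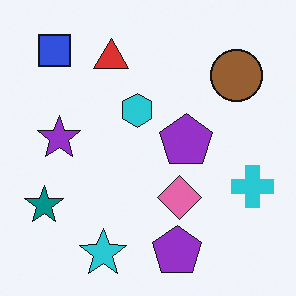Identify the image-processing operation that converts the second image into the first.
The image was watermarked with the text "DRAFT" in the lower-right corner.

A dark label reading "DRAFT" appears in the lower-right corner.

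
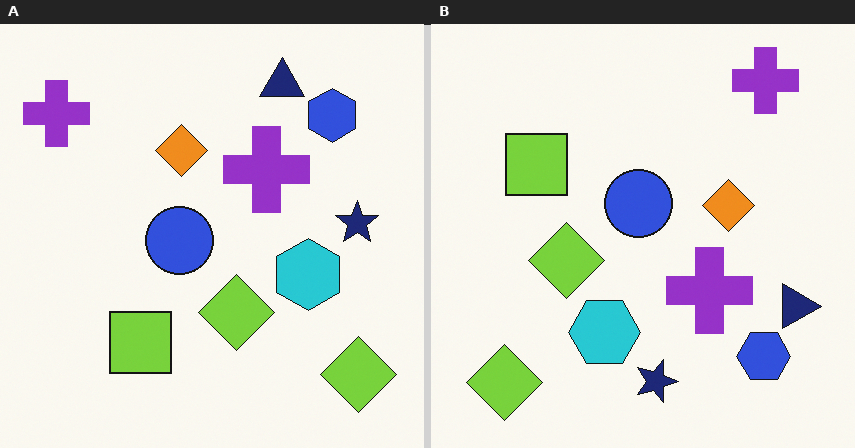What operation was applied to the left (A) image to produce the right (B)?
It was rotated 90° clockwise.

The blue hexagon sits in the top-right of the left (A) image and the bottom-right of the right (B) — consistent with a whole-image 90° clockwise rotation.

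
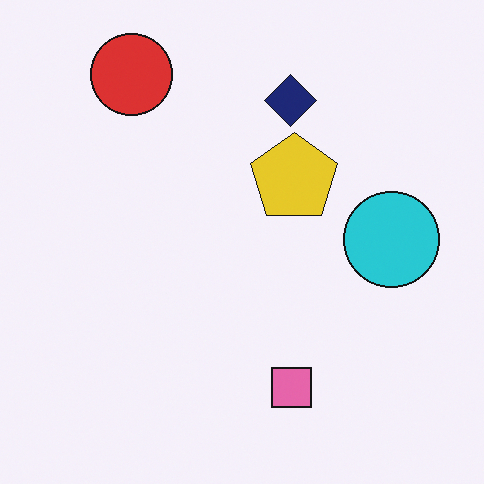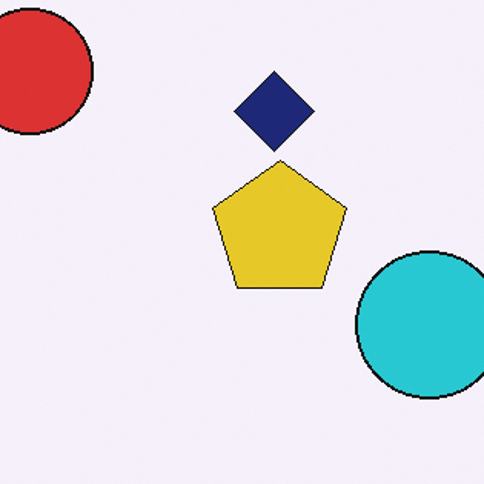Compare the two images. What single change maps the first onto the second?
This is the original image cropped slightly and scaled back up.

The visible shapes are larger and the field of view is narrower; shapes near the original edges may be partly or wholly outside the frame — a crop-and-rescale.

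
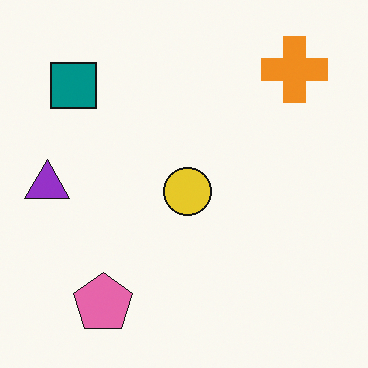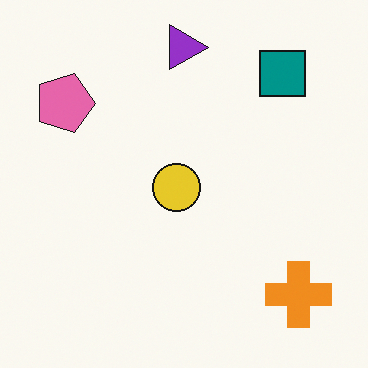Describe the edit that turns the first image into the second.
Rotated 90° clockwise.

The orange cross sits in the top-right of the first image and the bottom-right of the second — consistent with a whole-image 90° clockwise rotation.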